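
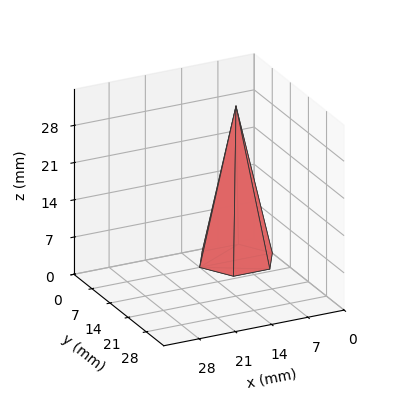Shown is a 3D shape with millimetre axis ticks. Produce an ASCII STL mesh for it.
Reading the render: the shape is a regular 6-sided pyramid, base circumscribed radius ≈ 7 mm, apex at z ≈ 29 mm (dimensions read to the nearest mm from the axis ticks). For the STL, each face is triangulated and given an outward normal.

solid part
  facet normal 0.0000 0.0000 -1.0000
    outer loop
      vertex 3.50 13.06 0.00
      vertex 10.50 13.06 0.00
      vertex 14.00 7.00 0.00
    endloop
  endfacet
  facet normal 0.0000 0.0000 -1.0000
    outer loop
      vertex 0.00 7.00 0.00
      vertex 3.50 13.06 0.00
      vertex 14.00 7.00 0.00
    endloop
  endfacet
  facet normal 0.0000 0.0000 -1.0000
    outer loop
      vertex 3.50 0.94 0.00
      vertex 0.00 7.00 0.00
      vertex 14.00 7.00 0.00
    endloop
  endfacet
  facet normal 0.0000 0.0000 -1.0000
    outer loop
      vertex 10.50 0.94 0.00
      vertex 3.50 0.94 0.00
      vertex 14.00 7.00 0.00
    endloop
  endfacet
  facet normal 0.8476 0.4896 0.2046
    outer loop
      vertex 14.00 7.00 0.00
      vertex 10.50 13.06 0.00
      vertex 7.00 7.00 29.00
    endloop
  endfacet
  facet normal 0.0000 0.9789 0.2045
    outer loop
      vertex 10.50 13.06 0.00
      vertex 3.50 13.06 0.00
      vertex 7.00 7.00 29.00
    endloop
  endfacet
  facet normal -0.8476 0.4896 0.2046
    outer loop
      vertex 3.50 13.06 0.00
      vertex 0.00 7.00 0.00
      vertex 7.00 7.00 29.00
    endloop
  endfacet
  facet normal -0.8476 -0.4896 0.2046
    outer loop
      vertex 0.00 7.00 0.00
      vertex 3.50 0.94 0.00
      vertex 7.00 7.00 29.00
    endloop
  endfacet
  facet normal 0.0000 -0.9789 0.2045
    outer loop
      vertex 3.50 0.94 0.00
      vertex 10.50 0.94 0.00
      vertex 7.00 7.00 29.00
    endloop
  endfacet
  facet normal 0.8476 -0.4896 0.2046
    outer loop
      vertex 10.50 0.94 0.00
      vertex 14.00 7.00 0.00
      vertex 7.00 7.00 29.00
    endloop
  endfacet
endsolid part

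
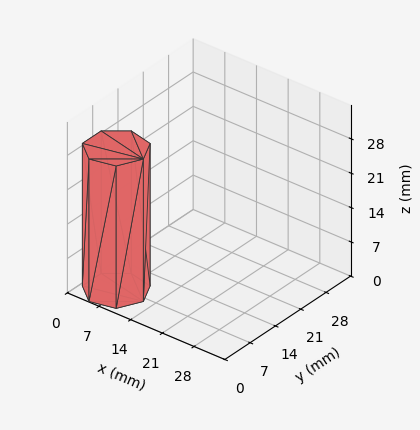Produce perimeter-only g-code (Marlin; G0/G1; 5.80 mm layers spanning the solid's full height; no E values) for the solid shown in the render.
Reading the render: the shape is a regular 7-sided prism (a cylinder approximated with 7 flat sides), circumscribed radius ≈ 6 mm, height ≈ 29 mm (dimensions read to the nearest mm from the axis ticks). For the g-code, the solid's height is divided into equal slices at the stated Δz and each level perimeter traced with G1 moves after a G0 lift.

; perimeter-only toolpath
G21 ; units = mm
G90 ; absolute positioning
G28 ; home
; layer 1
G0 Z5.80
G0 X12.00 Y6.00
G1 X9.74 Y10.69
G1 X4.66 Y11.85
G1 X0.59 Y8.60
G1 X0.59 Y3.40
G1 X4.66 Y0.15
G1 X9.74 Y1.31
G1 X12.00 Y6.00
; layer 2
G0 Z11.60
G0 X12.00 Y6.00
G1 X9.74 Y10.69
G1 X4.66 Y11.85
G1 X0.59 Y8.60
G1 X0.59 Y3.40
G1 X4.66 Y0.15
G1 X9.74 Y1.31
G1 X12.00 Y6.00
; layer 3
G0 Z17.40
G0 X12.00 Y6.00
G1 X9.74 Y10.69
G1 X4.66 Y11.85
G1 X0.59 Y8.60
G1 X0.59 Y3.40
G1 X4.66 Y0.15
G1 X9.74 Y1.31
G1 X12.00 Y6.00
; layer 4
G0 Z23.20
G0 X12.00 Y6.00
G1 X9.74 Y10.69
G1 X4.66 Y11.85
G1 X0.59 Y8.60
G1 X0.59 Y3.40
G1 X4.66 Y0.15
G1 X9.74 Y1.31
G1 X12.00 Y6.00
; layer 5
G0 Z29.00
G0 X12.00 Y6.00
G1 X9.74 Y10.69
G1 X4.66 Y11.85
G1 X0.59 Y8.60
G1 X0.59 Y3.40
G1 X4.66 Y0.15
G1 X9.74 Y1.31
G1 X12.00 Y6.00
M2 ; end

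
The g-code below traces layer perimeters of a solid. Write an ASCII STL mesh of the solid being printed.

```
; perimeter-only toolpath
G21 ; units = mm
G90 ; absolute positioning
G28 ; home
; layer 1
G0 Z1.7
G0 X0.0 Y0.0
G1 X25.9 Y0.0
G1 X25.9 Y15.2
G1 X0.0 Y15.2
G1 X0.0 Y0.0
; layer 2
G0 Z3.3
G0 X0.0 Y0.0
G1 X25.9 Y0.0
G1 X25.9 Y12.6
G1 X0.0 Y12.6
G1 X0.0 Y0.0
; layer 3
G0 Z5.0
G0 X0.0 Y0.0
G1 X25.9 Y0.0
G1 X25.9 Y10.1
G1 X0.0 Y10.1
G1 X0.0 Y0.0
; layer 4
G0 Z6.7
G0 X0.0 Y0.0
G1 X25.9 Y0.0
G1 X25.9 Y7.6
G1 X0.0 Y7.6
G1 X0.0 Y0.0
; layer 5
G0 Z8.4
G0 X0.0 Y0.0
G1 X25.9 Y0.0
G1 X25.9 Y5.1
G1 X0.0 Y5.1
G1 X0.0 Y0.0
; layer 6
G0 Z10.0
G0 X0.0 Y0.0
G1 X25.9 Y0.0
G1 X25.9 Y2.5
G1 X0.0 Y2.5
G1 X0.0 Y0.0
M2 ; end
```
solid part
  facet normal 0.0000 0.0000 -1.0000
    outer loop
      vertex 25.9 17.7 0.0
      vertex 25.9 0.0 0.0
      vertex 0.0 0.0 0.0
    endloop
  endfacet
  facet normal 0.0000 0.0000 -1.0000
    outer loop
      vertex 0.0 17.7 0.0
      vertex 25.9 17.7 0.0
      vertex 0.0 0.0 0.0
    endloop
  endfacet
  facet normal 0.0000 -1.0000 0.0000
    outer loop
      vertex 0.0 0.0 0.0
      vertex 25.9 0.0 0.0
      vertex 25.9 0.0 11.7
    endloop
  endfacet
  facet normal 0.0000 -1.0000 0.0000
    outer loop
      vertex 0.0 0.0 0.0
      vertex 25.9 0.0 11.7
      vertex 0.0 0.0 11.7
    endloop
  endfacet
  facet normal 0.0000 0.5514 0.8342
    outer loop
      vertex 0.0 0.0 11.7
      vertex 25.9 0.0 11.7
      vertex 25.9 17.7 0.0
    endloop
  endfacet
  facet normal 0.0000 0.5514 0.8342
    outer loop
      vertex 0.0 0.0 11.7
      vertex 25.9 17.7 0.0
      vertex 0.0 17.7 0.0
    endloop
  endfacet
  facet normal -1.0000 0.0000 0.0000
    outer loop
      vertex 0.0 0.0 11.7
      vertex 0.0 17.7 0.0
      vertex 0.0 0.0 0.0
    endloop
  endfacet
  facet normal 1.0000 0.0000 0.0000
    outer loop
      vertex 25.9 0.0 0.0
      vertex 25.9 17.7 0.0
      vertex 25.9 0.0 11.7
    endloop
  endfacet
endsolid part

The G0 Z moves step by Δz≈1.7 mm. The G1 loops shrink linearly with z, so the solid tapers from its base footprint up to z≈11.7. Closing with a flat bottom cap and the tapered top and triangulating gives 8 facets — a wedge (ramp): 25.9 × 17.7 mm base, rising to 11.7 mm along the y=0 edge and sloping linearly to z=0 at y=17.7.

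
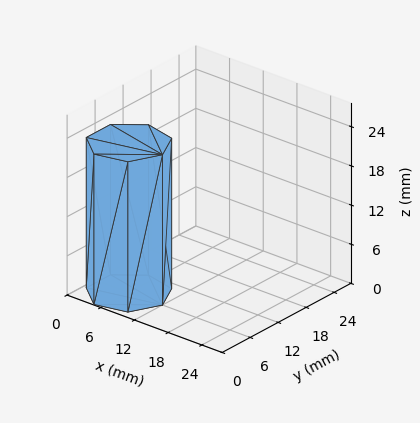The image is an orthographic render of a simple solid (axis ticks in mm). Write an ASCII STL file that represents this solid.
Reading the render: the shape is a regular 7-sided prism (a cylinder approximated with 7 flat sides), circumscribed radius ≈ 6 mm, height ≈ 23 mm (dimensions read to the nearest mm from the axis ticks). For the STL, each face is triangulated and given an outward normal.

solid part
  facet normal 0.0000 0.0000 -1.0000
    outer loop
      vertex 4.66 11.85 0.00
      vertex 9.74 10.69 0.00
      vertex 12.00 6.00 0.00
    endloop
  endfacet
  facet normal 0.0000 0.0000 -1.0000
    outer loop
      vertex 0.59 8.60 0.00
      vertex 4.66 11.85 0.00
      vertex 12.00 6.00 0.00
    endloop
  endfacet
  facet normal 0.0000 0.0000 -1.0000
    outer loop
      vertex 0.59 3.40 0.00
      vertex 0.59 8.60 0.00
      vertex 12.00 6.00 0.00
    endloop
  endfacet
  facet normal 0.0000 0.0000 -1.0000
    outer loop
      vertex 4.66 0.15 0.00
      vertex 0.59 3.40 0.00
      vertex 12.00 6.00 0.00
    endloop
  endfacet
  facet normal 0.0000 0.0000 -1.0000
    outer loop
      vertex 9.74 1.31 0.00
      vertex 4.66 0.15 0.00
      vertex 12.00 6.00 0.00
    endloop
  endfacet
  facet normal 0.0000 0.0000 1.0000
    outer loop
      vertex 12.00 6.00 23.00
      vertex 9.74 10.69 23.00
      vertex 4.66 11.85 23.00
    endloop
  endfacet
  facet normal 0.0000 0.0000 1.0000
    outer loop
      vertex 12.00 6.00 23.00
      vertex 4.66 11.85 23.00
      vertex 0.59 8.60 23.00
    endloop
  endfacet
  facet normal 0.0000 0.0000 1.0000
    outer loop
      vertex 12.00 6.00 23.00
      vertex 0.59 8.60 23.00
      vertex 0.59 3.40 23.00
    endloop
  endfacet
  facet normal 0.0000 0.0000 1.0000
    outer loop
      vertex 12.00 6.00 23.00
      vertex 0.59 3.40 23.00
      vertex 4.66 0.15 23.00
    endloop
  endfacet
  facet normal 0.0000 0.0000 1.0000
    outer loop
      vertex 12.00 6.00 23.00
      vertex 4.66 0.15 23.00
      vertex 9.74 1.31 23.00
    endloop
  endfacet
  facet normal 0.9009 0.4341 0.0000
    outer loop
      vertex 12.00 6.00 0.00
      vertex 9.74 10.69 0.00
      vertex 9.74 10.69 23.00
    endloop
  endfacet
  facet normal 0.9009 0.4341 0.0000
    outer loop
      vertex 12.00 6.00 0.00
      vertex 9.74 10.69 23.00
      vertex 12.00 6.00 23.00
    endloop
  endfacet
  facet normal 0.2226 0.9749 0.0000
    outer loop
      vertex 9.74 10.69 0.00
      vertex 4.66 11.85 0.00
      vertex 4.66 11.85 23.00
    endloop
  endfacet
  facet normal 0.2226 0.9749 0.0000
    outer loop
      vertex 9.74 10.69 0.00
      vertex 4.66 11.85 23.00
      vertex 9.74 10.69 23.00
    endloop
  endfacet
  facet normal -0.6240 0.7814 0.0000
    outer loop
      vertex 4.66 11.85 0.00
      vertex 0.59 8.60 0.00
      vertex 0.59 8.60 23.00
    endloop
  endfacet
  facet normal -0.6240 0.7814 0.0000
    outer loop
      vertex 4.66 11.85 0.00
      vertex 0.59 8.60 23.00
      vertex 4.66 11.85 23.00
    endloop
  endfacet
  facet normal -1.0000 0.0000 0.0000
    outer loop
      vertex 0.59 8.60 0.00
      vertex 0.59 3.40 0.00
      vertex 0.59 3.40 23.00
    endloop
  endfacet
  facet normal -1.0000 0.0000 0.0000
    outer loop
      vertex 0.59 8.60 0.00
      vertex 0.59 3.40 23.00
      vertex 0.59 8.60 23.00
    endloop
  endfacet
  facet normal -0.6240 -0.7814 0.0000
    outer loop
      vertex 0.59 3.40 0.00
      vertex 4.66 0.15 0.00
      vertex 4.66 0.15 23.00
    endloop
  endfacet
  facet normal -0.6240 -0.7814 0.0000
    outer loop
      vertex 0.59 3.40 0.00
      vertex 4.66 0.15 23.00
      vertex 0.59 3.40 23.00
    endloop
  endfacet
  facet normal 0.2226 -0.9749 0.0000
    outer loop
      vertex 4.66 0.15 0.00
      vertex 9.74 1.31 0.00
      vertex 9.74 1.31 23.00
    endloop
  endfacet
  facet normal 0.2226 -0.9749 0.0000
    outer loop
      vertex 4.66 0.15 0.00
      vertex 9.74 1.31 23.00
      vertex 4.66 0.15 23.00
    endloop
  endfacet
  facet normal 0.9009 -0.4341 0.0000
    outer loop
      vertex 9.74 1.31 0.00
      vertex 12.00 6.00 0.00
      vertex 12.00 6.00 23.00
    endloop
  endfacet
  facet normal 0.9009 -0.4341 0.0000
    outer loop
      vertex 9.74 1.31 0.00
      vertex 12.00 6.00 23.00
      vertex 9.74 1.31 23.00
    endloop
  endfacet
endsolid part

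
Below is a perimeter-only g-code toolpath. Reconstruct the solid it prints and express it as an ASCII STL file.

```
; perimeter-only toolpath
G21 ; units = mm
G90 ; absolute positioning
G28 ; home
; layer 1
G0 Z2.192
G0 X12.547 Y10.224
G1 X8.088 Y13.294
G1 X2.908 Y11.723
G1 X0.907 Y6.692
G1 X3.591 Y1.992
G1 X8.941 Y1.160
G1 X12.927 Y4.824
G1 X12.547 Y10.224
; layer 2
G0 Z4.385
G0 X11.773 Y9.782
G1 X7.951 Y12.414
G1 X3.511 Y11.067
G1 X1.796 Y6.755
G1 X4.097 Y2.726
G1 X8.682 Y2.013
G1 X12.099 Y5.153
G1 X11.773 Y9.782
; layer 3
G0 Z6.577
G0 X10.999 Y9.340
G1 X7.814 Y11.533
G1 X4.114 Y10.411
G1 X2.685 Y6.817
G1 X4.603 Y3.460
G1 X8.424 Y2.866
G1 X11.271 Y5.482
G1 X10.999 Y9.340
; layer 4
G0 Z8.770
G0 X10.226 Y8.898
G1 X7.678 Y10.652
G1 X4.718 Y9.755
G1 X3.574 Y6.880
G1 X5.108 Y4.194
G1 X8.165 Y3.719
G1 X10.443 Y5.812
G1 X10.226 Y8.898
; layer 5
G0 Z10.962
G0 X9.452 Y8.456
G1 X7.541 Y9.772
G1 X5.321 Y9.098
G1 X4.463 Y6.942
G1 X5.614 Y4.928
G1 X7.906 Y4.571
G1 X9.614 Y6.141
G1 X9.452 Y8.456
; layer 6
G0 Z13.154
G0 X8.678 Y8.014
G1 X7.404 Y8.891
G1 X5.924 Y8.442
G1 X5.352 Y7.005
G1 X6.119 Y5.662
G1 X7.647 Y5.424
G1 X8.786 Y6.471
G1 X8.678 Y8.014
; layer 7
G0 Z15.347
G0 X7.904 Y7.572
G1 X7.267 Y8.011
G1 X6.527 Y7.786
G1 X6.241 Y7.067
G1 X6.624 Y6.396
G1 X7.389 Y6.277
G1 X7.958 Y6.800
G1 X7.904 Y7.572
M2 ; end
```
solid part
  facet normal 0.0000 0.0000 -1.0000
    outer loop
      vertex 2.305 12.379 0.000
      vertex 8.225 14.175 0.000
      vertex 13.321 10.666 0.000
    endloop
  endfacet
  facet normal 0.0000 0.0000 -1.0000
    outer loop
      vertex 0.018 6.630 0.000
      vertex 2.305 12.379 0.000
      vertex 13.321 10.666 0.000
    endloop
  endfacet
  facet normal 0.0000 0.0000 -1.0000
    outer loop
      vertex 3.086 1.258 0.000
      vertex 0.018 6.630 0.000
      vertex 13.321 10.666 0.000
    endloop
  endfacet
  facet normal 0.0000 0.0000 -1.0000
    outer loop
      vertex 9.200 0.307 0.000
      vertex 3.086 1.258 0.000
      vertex 13.321 10.666 0.000
    endloop
  endfacet
  facet normal 0.0000 0.0000 -1.0000
    outer loop
      vertex 13.755 4.494 0.000
      vertex 9.200 0.307 0.000
      vertex 13.321 10.666 0.000
    endloop
  endfacet
  facet normal 0.5325 0.7734 0.3439
    outer loop
      vertex 13.321 10.666 0.000
      vertex 8.225 14.175 0.000
      vertex 7.130 7.130 17.539
    endloop
  endfacet
  facet normal -0.2726 0.8986 0.3439
    outer loop
      vertex 8.225 14.175 0.000
      vertex 2.305 12.379 0.000
      vertex 7.130 7.130 17.539
    endloop
  endfacet
  facet normal -0.8725 0.3471 0.3439
    outer loop
      vertex 2.305 12.379 0.000
      vertex 0.018 6.630 0.000
      vertex 7.130 7.130 17.539
    endloop
  endfacet
  facet normal -0.8154 -0.4657 0.3439
    outer loop
      vertex 0.018 6.630 0.000
      vertex 3.086 1.258 0.000
      vertex 7.130 7.130 17.539
    endloop
  endfacet
  facet normal -0.1443 -0.9278 0.3439
    outer loop
      vertex 3.086 1.258 0.000
      vertex 9.200 0.307 0.000
      vertex 7.130 7.130 17.539
    endloop
  endfacet
  facet normal 0.6355 -0.6913 0.3439
    outer loop
      vertex 9.200 0.307 0.000
      vertex 13.755 4.494 0.000
      vertex 7.130 7.130 17.539
    endloop
  endfacet
  facet normal 0.9367 0.0659 0.3439
    outer loop
      vertex 13.755 4.494 0.000
      vertex 13.321 10.666 0.000
      vertex 7.130 7.130 17.539
    endloop
  endfacet
endsolid part

The G0 Z moves step by Δz≈2.192 mm. The G1 loops shrink linearly with z, so the solid tapers from its base footprint up to z≈17.5. Closing with a flat bottom cap and the tapered top and triangulating gives 12 facets — a regular 7-sided pyramid, base circumscribed radius ≈ 7.13 mm, apex at z ≈ 17.5 mm.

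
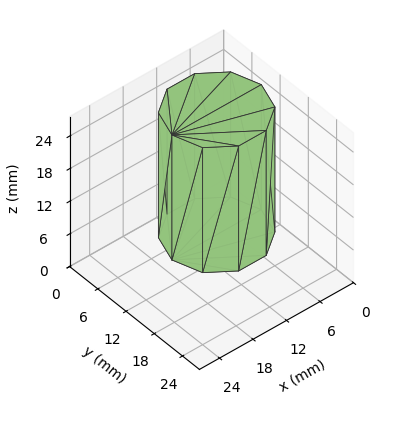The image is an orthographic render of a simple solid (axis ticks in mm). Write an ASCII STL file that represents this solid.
Reading the render: the shape is a regular 10-sided prism (a cylinder approximated with 10 flat sides), circumscribed radius ≈ 8 mm, height ≈ 23 mm (dimensions read to the nearest mm from the axis ticks). For the STL, each face is triangulated and given an outward normal.

solid part
  facet normal 0.0000 0.0000 -1.0000
    outer loop
      vertex 10.47 15.61 0.00
      vertex 14.47 12.70 0.00
      vertex 16.00 8.00 0.00
    endloop
  endfacet
  facet normal 0.0000 0.0000 -1.0000
    outer loop
      vertex 5.53 15.61 0.00
      vertex 10.47 15.61 0.00
      vertex 16.00 8.00 0.00
    endloop
  endfacet
  facet normal 0.0000 0.0000 -1.0000
    outer loop
      vertex 1.53 12.70 0.00
      vertex 5.53 15.61 0.00
      vertex 16.00 8.00 0.00
    endloop
  endfacet
  facet normal 0.0000 0.0000 -1.0000
    outer loop
      vertex 0.00 8.00 0.00
      vertex 1.53 12.70 0.00
      vertex 16.00 8.00 0.00
    endloop
  endfacet
  facet normal 0.0000 0.0000 -1.0000
    outer loop
      vertex 1.53 3.30 0.00
      vertex 0.00 8.00 0.00
      vertex 16.00 8.00 0.00
    endloop
  endfacet
  facet normal 0.0000 0.0000 -1.0000
    outer loop
      vertex 5.53 0.39 0.00
      vertex 1.53 3.30 0.00
      vertex 16.00 8.00 0.00
    endloop
  endfacet
  facet normal 0.0000 0.0000 -1.0000
    outer loop
      vertex 10.47 0.39 0.00
      vertex 5.53 0.39 0.00
      vertex 16.00 8.00 0.00
    endloop
  endfacet
  facet normal 0.0000 0.0000 -1.0000
    outer loop
      vertex 14.47 3.30 0.00
      vertex 10.47 0.39 0.00
      vertex 16.00 8.00 0.00
    endloop
  endfacet
  facet normal 0.0000 0.0000 1.0000
    outer loop
      vertex 16.00 8.00 23.00
      vertex 14.47 12.70 23.00
      vertex 10.47 15.61 23.00
    endloop
  endfacet
  facet normal 0.0000 0.0000 1.0000
    outer loop
      vertex 16.00 8.00 23.00
      vertex 10.47 15.61 23.00
      vertex 5.53 15.61 23.00
    endloop
  endfacet
  facet normal 0.0000 0.0000 1.0000
    outer loop
      vertex 16.00 8.00 23.00
      vertex 5.53 15.61 23.00
      vertex 1.53 12.70 23.00
    endloop
  endfacet
  facet normal 0.0000 0.0000 1.0000
    outer loop
      vertex 16.00 8.00 23.00
      vertex 1.53 12.70 23.00
      vertex 0.00 8.00 23.00
    endloop
  endfacet
  facet normal 0.0000 0.0000 1.0000
    outer loop
      vertex 16.00 8.00 23.00
      vertex 0.00 8.00 23.00
      vertex 1.53 3.30 23.00
    endloop
  endfacet
  facet normal 0.0000 0.0000 1.0000
    outer loop
      vertex 16.00 8.00 23.00
      vertex 1.53 3.30 23.00
      vertex 5.53 0.39 23.00
    endloop
  endfacet
  facet normal 0.0000 0.0000 1.0000
    outer loop
      vertex 16.00 8.00 23.00
      vertex 5.53 0.39 23.00
      vertex 10.47 0.39 23.00
    endloop
  endfacet
  facet normal 0.0000 0.0000 1.0000
    outer loop
      vertex 16.00 8.00 23.00
      vertex 10.47 0.39 23.00
      vertex 14.47 3.30 23.00
    endloop
  endfacet
  facet normal 0.9509 0.3095 0.0000
    outer loop
      vertex 16.00 8.00 0.00
      vertex 14.47 12.70 0.00
      vertex 14.47 12.70 23.00
    endloop
  endfacet
  facet normal 0.9509 0.3095 0.0000
    outer loop
      vertex 16.00 8.00 0.00
      vertex 14.47 12.70 23.00
      vertex 16.00 8.00 23.00
    endloop
  endfacet
  facet normal 0.5883 0.8086 0.0000
    outer loop
      vertex 14.47 12.70 0.00
      vertex 10.47 15.61 0.00
      vertex 10.47 15.61 23.00
    endloop
  endfacet
  facet normal 0.5883 0.8086 0.0000
    outer loop
      vertex 14.47 12.70 0.00
      vertex 10.47 15.61 23.00
      vertex 14.47 12.70 23.00
    endloop
  endfacet
  facet normal 0.0000 1.0000 0.0000
    outer loop
      vertex 10.47 15.61 0.00
      vertex 5.53 15.61 0.00
      vertex 5.53 15.61 23.00
    endloop
  endfacet
  facet normal 0.0000 1.0000 0.0000
    outer loop
      vertex 10.47 15.61 0.00
      vertex 5.53 15.61 23.00
      vertex 10.47 15.61 23.00
    endloop
  endfacet
  facet normal -0.5883 0.8086 0.0000
    outer loop
      vertex 5.53 15.61 0.00
      vertex 1.53 12.70 0.00
      vertex 1.53 12.70 23.00
    endloop
  endfacet
  facet normal -0.5883 0.8086 0.0000
    outer loop
      vertex 5.53 15.61 0.00
      vertex 1.53 12.70 23.00
      vertex 5.53 15.61 23.00
    endloop
  endfacet
  facet normal -0.9509 0.3095 0.0000
    outer loop
      vertex 1.53 12.70 0.00
      vertex 0.00 8.00 0.00
      vertex 0.00 8.00 23.00
    endloop
  endfacet
  facet normal -0.9509 0.3095 0.0000
    outer loop
      vertex 1.53 12.70 0.00
      vertex 0.00 8.00 23.00
      vertex 1.53 12.70 23.00
    endloop
  endfacet
  facet normal -0.9509 -0.3095 0.0000
    outer loop
      vertex 0.00 8.00 0.00
      vertex 1.53 3.30 0.00
      vertex 1.53 3.30 23.00
    endloop
  endfacet
  facet normal -0.9509 -0.3095 0.0000
    outer loop
      vertex 0.00 8.00 0.00
      vertex 1.53 3.30 23.00
      vertex 0.00 8.00 23.00
    endloop
  endfacet
  facet normal -0.5883 -0.8086 0.0000
    outer loop
      vertex 1.53 3.30 0.00
      vertex 5.53 0.39 0.00
      vertex 5.53 0.39 23.00
    endloop
  endfacet
  facet normal -0.5883 -0.8086 0.0000
    outer loop
      vertex 1.53 3.30 0.00
      vertex 5.53 0.39 23.00
      vertex 1.53 3.30 23.00
    endloop
  endfacet
  facet normal 0.0000 -1.0000 0.0000
    outer loop
      vertex 5.53 0.39 0.00
      vertex 10.47 0.39 0.00
      vertex 10.47 0.39 23.00
    endloop
  endfacet
  facet normal 0.0000 -1.0000 0.0000
    outer loop
      vertex 5.53 0.39 0.00
      vertex 10.47 0.39 23.00
      vertex 5.53 0.39 23.00
    endloop
  endfacet
  facet normal 0.5883 -0.8086 0.0000
    outer loop
      vertex 10.47 0.39 0.00
      vertex 14.47 3.30 0.00
      vertex 14.47 3.30 23.00
    endloop
  endfacet
  facet normal 0.5883 -0.8086 0.0000
    outer loop
      vertex 10.47 0.39 0.00
      vertex 14.47 3.30 23.00
      vertex 10.47 0.39 23.00
    endloop
  endfacet
  facet normal 0.9509 -0.3095 0.0000
    outer loop
      vertex 14.47 3.30 0.00
      vertex 16.00 8.00 0.00
      vertex 16.00 8.00 23.00
    endloop
  endfacet
  facet normal 0.9509 -0.3095 0.0000
    outer loop
      vertex 14.47 3.30 0.00
      vertex 16.00 8.00 23.00
      vertex 14.47 3.30 23.00
    endloop
  endfacet
endsolid part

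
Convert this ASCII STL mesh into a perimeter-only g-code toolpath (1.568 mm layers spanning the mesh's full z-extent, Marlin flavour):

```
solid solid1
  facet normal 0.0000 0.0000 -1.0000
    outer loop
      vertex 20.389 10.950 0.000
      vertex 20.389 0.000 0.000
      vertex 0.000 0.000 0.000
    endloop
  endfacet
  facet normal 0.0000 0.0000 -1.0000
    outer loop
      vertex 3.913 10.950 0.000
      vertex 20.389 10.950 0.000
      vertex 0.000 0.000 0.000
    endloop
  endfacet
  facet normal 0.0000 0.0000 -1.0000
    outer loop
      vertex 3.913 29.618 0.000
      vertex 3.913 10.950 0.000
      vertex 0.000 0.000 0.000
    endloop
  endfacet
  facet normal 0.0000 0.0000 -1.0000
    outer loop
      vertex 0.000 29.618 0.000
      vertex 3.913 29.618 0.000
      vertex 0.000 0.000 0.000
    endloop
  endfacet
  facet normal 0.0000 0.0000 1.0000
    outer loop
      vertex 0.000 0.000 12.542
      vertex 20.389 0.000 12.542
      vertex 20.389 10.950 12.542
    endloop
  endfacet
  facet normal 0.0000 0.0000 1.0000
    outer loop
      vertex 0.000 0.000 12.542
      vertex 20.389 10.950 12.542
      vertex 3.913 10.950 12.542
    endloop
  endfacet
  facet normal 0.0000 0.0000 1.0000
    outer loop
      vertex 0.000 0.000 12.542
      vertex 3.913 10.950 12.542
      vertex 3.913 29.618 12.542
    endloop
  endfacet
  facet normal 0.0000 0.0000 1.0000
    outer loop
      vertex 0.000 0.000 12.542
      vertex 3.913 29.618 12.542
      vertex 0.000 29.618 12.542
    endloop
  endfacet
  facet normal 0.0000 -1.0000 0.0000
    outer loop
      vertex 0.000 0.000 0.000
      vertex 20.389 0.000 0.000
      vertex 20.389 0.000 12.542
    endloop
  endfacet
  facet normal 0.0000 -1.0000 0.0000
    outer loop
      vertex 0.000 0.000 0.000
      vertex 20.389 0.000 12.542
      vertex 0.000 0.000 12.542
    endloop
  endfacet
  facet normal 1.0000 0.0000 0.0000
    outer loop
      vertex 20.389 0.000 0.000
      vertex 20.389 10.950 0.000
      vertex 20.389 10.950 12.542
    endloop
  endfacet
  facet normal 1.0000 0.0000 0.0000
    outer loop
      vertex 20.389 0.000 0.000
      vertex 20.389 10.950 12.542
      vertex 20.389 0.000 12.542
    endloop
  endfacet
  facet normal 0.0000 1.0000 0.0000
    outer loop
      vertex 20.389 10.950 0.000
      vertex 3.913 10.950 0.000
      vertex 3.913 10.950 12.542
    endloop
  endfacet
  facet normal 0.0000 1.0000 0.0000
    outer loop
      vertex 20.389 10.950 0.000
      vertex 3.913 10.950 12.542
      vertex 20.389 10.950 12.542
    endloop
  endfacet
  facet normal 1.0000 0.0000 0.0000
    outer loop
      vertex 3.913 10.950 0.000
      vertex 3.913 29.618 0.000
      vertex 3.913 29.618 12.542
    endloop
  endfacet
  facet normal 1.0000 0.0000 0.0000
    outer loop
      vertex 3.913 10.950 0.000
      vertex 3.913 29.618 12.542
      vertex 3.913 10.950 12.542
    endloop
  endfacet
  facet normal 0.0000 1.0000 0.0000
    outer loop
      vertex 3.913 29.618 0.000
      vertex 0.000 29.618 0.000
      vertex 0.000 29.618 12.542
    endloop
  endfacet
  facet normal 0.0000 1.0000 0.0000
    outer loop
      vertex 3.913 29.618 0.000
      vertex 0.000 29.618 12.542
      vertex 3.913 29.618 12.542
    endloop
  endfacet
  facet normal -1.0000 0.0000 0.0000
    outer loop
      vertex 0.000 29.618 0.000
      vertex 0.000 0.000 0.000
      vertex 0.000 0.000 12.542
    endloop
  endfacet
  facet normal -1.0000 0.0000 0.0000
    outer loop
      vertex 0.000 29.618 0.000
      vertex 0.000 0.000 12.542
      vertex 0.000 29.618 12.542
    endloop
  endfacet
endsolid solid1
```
; perimeter-only toolpath
G21 ; units = mm
G90 ; absolute positioning
G28 ; home
; layer 1
G0 Z1.568
G0 X0.000 Y0.000
G1 X20.389 Y0.000
G1 X20.389 Y10.950
G1 X3.913 Y10.950
G1 X3.913 Y29.618
G1 X0.000 Y29.618
G1 X0.000 Y0.000
; layer 2
G0 Z3.135
G0 X0.000 Y0.000
G1 X20.389 Y0.000
G1 X20.389 Y10.950
G1 X3.913 Y10.950
G1 X3.913 Y29.618
G1 X0.000 Y29.618
G1 X0.000 Y0.000
; layer 3
G0 Z4.703
G0 X0.000 Y0.000
G1 X20.389 Y0.000
G1 X20.389 Y10.950
G1 X3.913 Y10.950
G1 X3.913 Y29.618
G1 X0.000 Y29.618
G1 X0.000 Y0.000
; layer 4
G0 Z6.271
G0 X0.000 Y0.000
G1 X20.389 Y0.000
G1 X20.389 Y10.950
G1 X3.913 Y10.950
G1 X3.913 Y29.618
G1 X0.000 Y29.618
G1 X0.000 Y0.000
; layer 5
G0 Z7.839
G0 X0.000 Y0.000
G1 X20.389 Y0.000
G1 X20.389 Y10.950
G1 X3.913 Y10.950
G1 X3.913 Y29.618
G1 X0.000 Y29.618
G1 X0.000 Y0.000
; layer 6
G0 Z9.406
G0 X0.000 Y0.000
G1 X20.389 Y0.000
G1 X20.389 Y10.950
G1 X3.913 Y10.950
G1 X3.913 Y29.618
G1 X0.000 Y29.618
G1 X0.000 Y0.000
; layer 7
G0 Z10.974
G0 X0.000 Y0.000
G1 X20.389 Y0.000
G1 X20.389 Y10.950
G1 X3.913 Y10.950
G1 X3.913 Y29.618
G1 X0.000 Y29.618
G1 X0.000 Y0.000
; layer 8
G0 Z12.542
G0 X0.000 Y0.000
G1 X20.389 Y0.000
G1 X20.389 Y10.950
G1 X3.913 Y10.950
G1 X3.913 Y29.618
G1 X0.000 Y29.618
G1 X0.000 Y0.000
M2 ; end

The solid is an L-shaped prism: outer 20.4 × 29.6 mm, arm thicknesses ≈ 10.9 mm (horizontal) and 3.91 mm (vertical), extruded 12.5 mm in z. Slicing at Δz = 1.568 mm — 8 equal slices spanning the solid's height, so layer i sits at z = i·h/8 — gives 8 non-empty perimeters. Each is a 6-segment closed polygon; G0 lifts to the layer z and rapids to the start vertex, then G1 traces the edges.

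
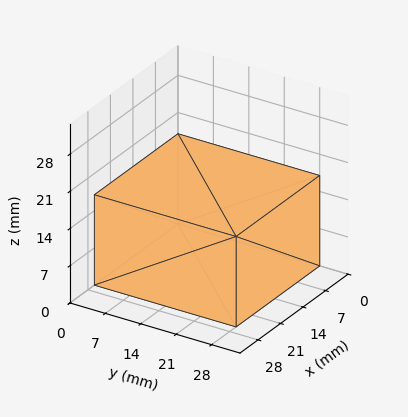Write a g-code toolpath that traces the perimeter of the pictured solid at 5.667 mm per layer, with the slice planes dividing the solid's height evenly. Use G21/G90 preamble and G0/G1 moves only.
Reading the render: the shape is a rectangular box, roughly 26 × 28 mm footprint and 17 mm tall (dimensions read to the nearest mm from the axis ticks). For the g-code, the solid's height is divided into equal slices at the stated Δz and each level perimeter traced with G1 moves after a G0 lift.

; perimeter-only toolpath
G21 ; units = mm
G90 ; absolute positioning
G28 ; home
; layer 1
G0 Z5.667
G0 X0.000 Y0.000
G1 X26.000 Y0.000
G1 X26.000 Y28.000
G1 X0.000 Y28.000
G1 X0.000 Y0.000
; layer 2
G0 Z11.333
G0 X0.000 Y0.000
G1 X26.000 Y0.000
G1 X26.000 Y28.000
G1 X0.000 Y28.000
G1 X0.000 Y0.000
; layer 3
G0 Z17.000
G0 X0.000 Y0.000
G1 X26.000 Y0.000
G1 X26.000 Y28.000
G1 X0.000 Y28.000
G1 X0.000 Y0.000
M2 ; end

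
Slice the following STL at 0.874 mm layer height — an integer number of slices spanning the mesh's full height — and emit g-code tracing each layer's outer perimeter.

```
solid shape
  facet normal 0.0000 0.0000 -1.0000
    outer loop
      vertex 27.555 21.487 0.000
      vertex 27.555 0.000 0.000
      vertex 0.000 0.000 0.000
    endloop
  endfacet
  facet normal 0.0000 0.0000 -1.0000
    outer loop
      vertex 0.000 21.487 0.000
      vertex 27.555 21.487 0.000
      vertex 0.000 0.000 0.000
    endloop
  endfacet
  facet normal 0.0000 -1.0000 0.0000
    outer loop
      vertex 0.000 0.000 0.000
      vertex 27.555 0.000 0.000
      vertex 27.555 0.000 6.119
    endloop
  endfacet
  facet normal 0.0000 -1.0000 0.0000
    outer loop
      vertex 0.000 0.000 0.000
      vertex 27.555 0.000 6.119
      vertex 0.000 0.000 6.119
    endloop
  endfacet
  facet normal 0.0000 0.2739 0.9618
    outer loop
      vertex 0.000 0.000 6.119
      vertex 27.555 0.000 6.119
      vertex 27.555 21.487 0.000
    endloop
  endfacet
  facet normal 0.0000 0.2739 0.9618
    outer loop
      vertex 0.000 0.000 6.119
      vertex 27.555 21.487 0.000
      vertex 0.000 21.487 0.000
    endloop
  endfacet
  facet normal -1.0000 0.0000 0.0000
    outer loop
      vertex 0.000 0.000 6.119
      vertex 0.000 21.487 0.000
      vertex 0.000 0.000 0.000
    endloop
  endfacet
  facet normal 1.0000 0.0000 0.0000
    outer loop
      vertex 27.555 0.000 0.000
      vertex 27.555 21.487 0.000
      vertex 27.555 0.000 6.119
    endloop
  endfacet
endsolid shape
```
; perimeter-only toolpath
G21 ; units = mm
G90 ; absolute positioning
G28 ; home
; layer 1
G0 Z0.874
G0 X0.000 Y0.000
G1 X27.555 Y0.000
G1 X27.555 Y18.417
G1 X0.000 Y18.417
G1 X0.000 Y0.000
; layer 2
G0 Z1.748
G0 X0.000 Y0.000
G1 X27.555 Y0.000
G1 X27.555 Y15.348
G1 X0.000 Y15.348
G1 X0.000 Y0.000
; layer 3
G0 Z2.622
G0 X0.000 Y0.000
G1 X27.555 Y0.000
G1 X27.555 Y12.278
G1 X0.000 Y12.278
G1 X0.000 Y0.000
; layer 4
G0 Z3.497
G0 X0.000 Y0.000
G1 X27.555 Y0.000
G1 X27.555 Y9.209
G1 X0.000 Y9.209
G1 X0.000 Y0.000
; layer 5
G0 Z4.371
G0 X0.000 Y0.000
G1 X27.555 Y0.000
G1 X27.555 Y6.139
G1 X0.000 Y6.139
G1 X0.000 Y0.000
; layer 6
G0 Z5.245
G0 X0.000 Y0.000
G1 X27.555 Y0.000
G1 X27.555 Y3.070
G1 X0.000 Y3.070
G1 X0.000 Y0.000
M2 ; end

The solid is a wedge (ramp): 27.6 × 21.5 mm base, rising to 6.12 mm along the y=0 edge and sloping linearly to z=0 at y=21.5. Slicing at Δz = 0.874 mm — 7 equal slices spanning the solid's height, so layer i sits at z = i·h/7 — gives 6 non-empty perimeters. Each is a 4-segment closed polygon; G0 lifts to the layer z and rapids to the start vertex, then G1 traces the edges. The cross-section shrinks linearly with z (the slice at the apex is degenerate and omitted).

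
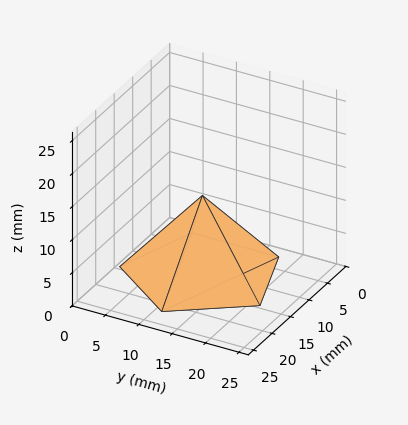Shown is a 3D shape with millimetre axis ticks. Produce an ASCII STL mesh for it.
Reading the render: the shape is a regular 5-sided pyramid, base circumscribed radius ≈ 11 mm, apex at z ≈ 12 mm (dimensions read to the nearest mm from the axis ticks). For the STL, each face is triangulated and given an outward normal.

solid part
  facet normal 0.0000 0.0000 -1.0000
    outer loop
      vertex 2.1 17.5 0.0
      vertex 14.4 21.5 0.0
      vertex 22.0 11.0 0.0
    endloop
  endfacet
  facet normal 0.0000 0.0000 -1.0000
    outer loop
      vertex 2.1 4.5 0.0
      vertex 2.1 17.5 0.0
      vertex 22.0 11.0 0.0
    endloop
  endfacet
  facet normal 0.0000 0.0000 -1.0000
    outer loop
      vertex 14.4 0.5 0.0
      vertex 2.1 4.5 0.0
      vertex 22.0 11.0 0.0
    endloop
  endfacet
  facet normal 0.6504 0.4707 0.5962
    outer loop
      vertex 22.0 11.0 0.0
      vertex 14.4 21.5 0.0
      vertex 11.0 11.0 12.0
    endloop
  endfacet
  facet normal -0.2481 0.7628 0.5972
    outer loop
      vertex 14.4 21.5 0.0
      vertex 2.1 17.5 0.0
      vertex 11.0 11.0 12.0
    endloop
  endfacet
  facet normal -0.8032 0.0000 0.5957
    outer loop
      vertex 2.1 17.5 0.0
      vertex 2.1 4.5 0.0
      vertex 11.0 11.0 12.0
    endloop
  endfacet
  facet normal -0.2481 -0.7628 0.5972
    outer loop
      vertex 2.1 4.5 0.0
      vertex 14.4 0.5 0.0
      vertex 11.0 11.0 12.0
    endloop
  endfacet
  facet normal 0.6504 -0.4707 0.5962
    outer loop
      vertex 14.4 0.5 0.0
      vertex 22.0 11.0 0.0
      vertex 11.0 11.0 12.0
    endloop
  endfacet
endsolid part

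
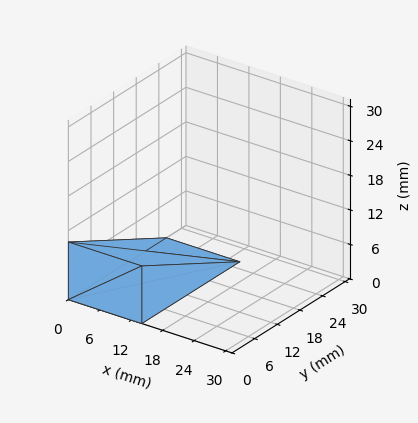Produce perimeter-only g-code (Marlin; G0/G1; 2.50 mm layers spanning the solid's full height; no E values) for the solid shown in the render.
Reading the render: the shape is a wedge (ramp): 14 × 26 mm base, rising to 10 mm along the y=0 edge and sloping linearly to z=0 at y=26 (dimensions read to the nearest mm from the axis ticks). For the g-code, the solid's height is divided into equal slices at the stated Δz and each level perimeter traced with G1 moves after a G0 lift.

; perimeter-only toolpath
G21 ; units = mm
G90 ; absolute positioning
G28 ; home
; layer 1
G0 Z2.50
G0 X0.00 Y0.00
G1 X14.00 Y0.00
G1 X14.00 Y19.50
G1 X0.00 Y19.50
G1 X0.00 Y0.00
; layer 2
G0 Z5.00
G0 X0.00 Y0.00
G1 X14.00 Y0.00
G1 X14.00 Y13.00
G1 X0.00 Y13.00
G1 X0.00 Y0.00
; layer 3
G0 Z7.50
G0 X0.00 Y0.00
G1 X14.00 Y0.00
G1 X14.00 Y6.50
G1 X0.00 Y6.50
G1 X0.00 Y0.00
M2 ; end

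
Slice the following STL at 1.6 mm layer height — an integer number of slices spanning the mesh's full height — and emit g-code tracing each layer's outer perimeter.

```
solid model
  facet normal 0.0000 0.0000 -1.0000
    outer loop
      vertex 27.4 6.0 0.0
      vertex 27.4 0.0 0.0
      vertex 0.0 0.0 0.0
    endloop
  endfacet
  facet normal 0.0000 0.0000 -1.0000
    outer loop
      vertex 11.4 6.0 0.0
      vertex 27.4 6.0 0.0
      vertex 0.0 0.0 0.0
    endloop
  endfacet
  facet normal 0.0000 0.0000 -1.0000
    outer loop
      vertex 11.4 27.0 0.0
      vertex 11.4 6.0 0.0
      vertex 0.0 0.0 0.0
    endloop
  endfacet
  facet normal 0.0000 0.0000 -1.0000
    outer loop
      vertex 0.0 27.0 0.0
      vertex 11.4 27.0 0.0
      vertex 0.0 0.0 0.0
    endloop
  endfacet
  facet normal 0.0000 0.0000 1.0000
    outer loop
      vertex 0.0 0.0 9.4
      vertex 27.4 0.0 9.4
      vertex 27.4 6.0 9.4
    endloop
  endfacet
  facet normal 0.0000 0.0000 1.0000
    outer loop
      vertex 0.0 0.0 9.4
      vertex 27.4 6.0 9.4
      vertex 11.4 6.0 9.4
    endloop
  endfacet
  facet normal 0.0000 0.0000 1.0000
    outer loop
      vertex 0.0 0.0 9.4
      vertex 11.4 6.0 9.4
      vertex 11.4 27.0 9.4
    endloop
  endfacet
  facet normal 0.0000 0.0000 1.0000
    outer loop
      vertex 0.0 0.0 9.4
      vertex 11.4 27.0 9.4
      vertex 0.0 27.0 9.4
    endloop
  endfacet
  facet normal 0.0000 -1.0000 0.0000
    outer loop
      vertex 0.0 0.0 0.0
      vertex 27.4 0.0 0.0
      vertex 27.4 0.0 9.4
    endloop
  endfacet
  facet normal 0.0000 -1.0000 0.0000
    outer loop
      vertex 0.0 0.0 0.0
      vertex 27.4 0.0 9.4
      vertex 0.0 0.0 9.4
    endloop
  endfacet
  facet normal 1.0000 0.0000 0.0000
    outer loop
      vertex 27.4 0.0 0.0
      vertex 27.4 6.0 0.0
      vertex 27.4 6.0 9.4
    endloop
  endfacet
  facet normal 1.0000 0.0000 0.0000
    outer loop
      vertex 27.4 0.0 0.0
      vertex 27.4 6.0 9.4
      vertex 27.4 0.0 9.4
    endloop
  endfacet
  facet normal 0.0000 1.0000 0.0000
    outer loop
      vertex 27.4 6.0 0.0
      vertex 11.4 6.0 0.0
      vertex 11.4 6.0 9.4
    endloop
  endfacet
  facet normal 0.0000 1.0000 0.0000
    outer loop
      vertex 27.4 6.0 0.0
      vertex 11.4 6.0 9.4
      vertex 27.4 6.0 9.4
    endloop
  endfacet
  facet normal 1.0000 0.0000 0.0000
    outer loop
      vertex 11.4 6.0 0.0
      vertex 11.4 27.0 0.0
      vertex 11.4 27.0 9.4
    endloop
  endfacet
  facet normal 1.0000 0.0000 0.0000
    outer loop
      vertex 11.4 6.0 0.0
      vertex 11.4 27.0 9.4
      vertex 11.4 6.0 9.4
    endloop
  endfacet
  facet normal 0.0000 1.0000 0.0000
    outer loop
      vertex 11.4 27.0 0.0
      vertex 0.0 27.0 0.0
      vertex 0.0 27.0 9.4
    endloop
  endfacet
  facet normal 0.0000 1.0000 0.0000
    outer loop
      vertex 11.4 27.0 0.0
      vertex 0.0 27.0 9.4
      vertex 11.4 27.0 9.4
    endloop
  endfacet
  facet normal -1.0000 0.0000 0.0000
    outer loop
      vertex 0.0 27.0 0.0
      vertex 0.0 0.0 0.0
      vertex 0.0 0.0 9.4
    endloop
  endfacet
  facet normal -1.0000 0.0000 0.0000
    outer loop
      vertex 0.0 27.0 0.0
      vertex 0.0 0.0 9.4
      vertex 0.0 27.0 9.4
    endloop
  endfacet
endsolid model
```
; perimeter-only toolpath
G21 ; units = mm
G90 ; absolute positioning
G28 ; home
; layer 1
G0 Z1.6
G0 X0.0 Y0.0
G1 X27.4 Y0.0
G1 X27.4 Y6.0
G1 X11.4 Y6.0
G1 X11.4 Y27.0
G1 X0.0 Y27.0
G1 X0.0 Y0.0
; layer 2
G0 Z3.1
G0 X0.0 Y0.0
G1 X27.4 Y0.0
G1 X27.4 Y6.0
G1 X11.4 Y6.0
G1 X11.4 Y27.0
G1 X0.0 Y27.0
G1 X0.0 Y0.0
; layer 3
G0 Z4.7
G0 X0.0 Y0.0
G1 X27.4 Y0.0
G1 X27.4 Y6.0
G1 X11.4 Y6.0
G1 X11.4 Y27.0
G1 X0.0 Y27.0
G1 X0.0 Y0.0
; layer 4
G0 Z6.3
G0 X0.0 Y0.0
G1 X27.4 Y0.0
G1 X27.4 Y6.0
G1 X11.4 Y6.0
G1 X11.4 Y27.0
G1 X0.0 Y27.0
G1 X0.0 Y0.0
; layer 5
G0 Z7.8
G0 X0.0 Y0.0
G1 X27.4 Y0.0
G1 X27.4 Y6.0
G1 X11.4 Y6.0
G1 X11.4 Y27.0
G1 X0.0 Y27.0
G1 X0.0 Y0.0
; layer 6
G0 Z9.4
G0 X0.0 Y0.0
G1 X27.4 Y0.0
G1 X27.4 Y6.0
G1 X11.4 Y6.0
G1 X11.4 Y27.0
G1 X0.0 Y27.0
G1 X0.0 Y0.0
M2 ; end

The solid is an L-shaped prism: outer 27.4 × 27 mm, arm thicknesses ≈ 6 mm (horizontal) and 11.4 mm (vertical), extruded 9.4 mm in z. Slicing at Δz = 1.6 mm — 6 equal slices spanning the solid's height, so layer i sits at z = i·h/6 — gives 6 non-empty perimeters. Each is a 6-segment closed polygon; G0 lifts to the layer z and rapids to the start vertex, then G1 traces the edges.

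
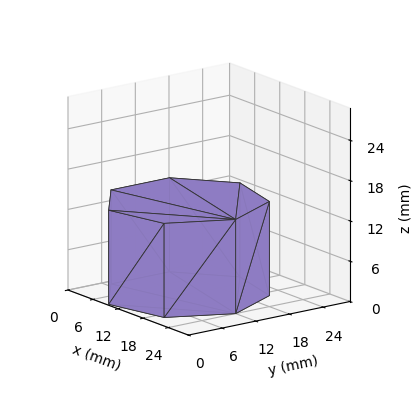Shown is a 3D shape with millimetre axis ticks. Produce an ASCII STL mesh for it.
Reading the render: the shape is a regular 7-sided prism (a cylinder approximated with 7 flat sides), circumscribed radius ≈ 12 mm, height ≈ 14 mm (dimensions read to the nearest mm from the axis ticks). For the STL, each face is triangulated and given an outward normal.

solid part
  facet normal 0.0000 0.0000 -1.0000
    outer loop
      vertex 9.33 23.70 0.00
      vertex 19.48 21.38 0.00
      vertex 24.00 12.00 0.00
    endloop
  endfacet
  facet normal 0.0000 0.0000 -1.0000
    outer loop
      vertex 1.19 17.21 0.00
      vertex 9.33 23.70 0.00
      vertex 24.00 12.00 0.00
    endloop
  endfacet
  facet normal 0.0000 0.0000 -1.0000
    outer loop
      vertex 1.19 6.79 0.00
      vertex 1.19 17.21 0.00
      vertex 24.00 12.00 0.00
    endloop
  endfacet
  facet normal 0.0000 0.0000 -1.0000
    outer loop
      vertex 9.33 0.30 0.00
      vertex 1.19 6.79 0.00
      vertex 24.00 12.00 0.00
    endloop
  endfacet
  facet normal 0.0000 0.0000 -1.0000
    outer loop
      vertex 19.48 2.62 0.00
      vertex 9.33 0.30 0.00
      vertex 24.00 12.00 0.00
    endloop
  endfacet
  facet normal 0.0000 0.0000 1.0000
    outer loop
      vertex 24.00 12.00 14.00
      vertex 19.48 21.38 14.00
      vertex 9.33 23.70 14.00
    endloop
  endfacet
  facet normal 0.0000 0.0000 1.0000
    outer loop
      vertex 24.00 12.00 14.00
      vertex 9.33 23.70 14.00
      vertex 1.19 17.21 14.00
    endloop
  endfacet
  facet normal 0.0000 0.0000 1.0000
    outer loop
      vertex 24.00 12.00 14.00
      vertex 1.19 17.21 14.00
      vertex 1.19 6.79 14.00
    endloop
  endfacet
  facet normal 0.0000 0.0000 1.0000
    outer loop
      vertex 24.00 12.00 14.00
      vertex 1.19 6.79 14.00
      vertex 9.33 0.30 14.00
    endloop
  endfacet
  facet normal 0.0000 0.0000 1.0000
    outer loop
      vertex 24.00 12.00 14.00
      vertex 9.33 0.30 14.00
      vertex 19.48 2.62 14.00
    endloop
  endfacet
  facet normal 0.9009 0.4341 0.0000
    outer loop
      vertex 24.00 12.00 0.00
      vertex 19.48 21.38 0.00
      vertex 19.48 21.38 14.00
    endloop
  endfacet
  facet normal 0.9009 0.4341 0.0000
    outer loop
      vertex 24.00 12.00 0.00
      vertex 19.48 21.38 14.00
      vertex 24.00 12.00 14.00
    endloop
  endfacet
  facet normal 0.2228 0.9749 0.0000
    outer loop
      vertex 19.48 21.38 0.00
      vertex 9.33 23.70 0.00
      vertex 9.33 23.70 14.00
    endloop
  endfacet
  facet normal 0.2228 0.9749 0.0000
    outer loop
      vertex 19.48 21.38 0.00
      vertex 9.33 23.70 14.00
      vertex 19.48 21.38 14.00
    endloop
  endfacet
  facet normal -0.6234 0.7819 0.0000
    outer loop
      vertex 9.33 23.70 0.00
      vertex 1.19 17.21 0.00
      vertex 1.19 17.21 14.00
    endloop
  endfacet
  facet normal -0.6234 0.7819 0.0000
    outer loop
      vertex 9.33 23.70 0.00
      vertex 1.19 17.21 14.00
      vertex 9.33 23.70 14.00
    endloop
  endfacet
  facet normal -1.0000 0.0000 0.0000
    outer loop
      vertex 1.19 17.21 0.00
      vertex 1.19 6.79 0.00
      vertex 1.19 6.79 14.00
    endloop
  endfacet
  facet normal -1.0000 0.0000 0.0000
    outer loop
      vertex 1.19 17.21 0.00
      vertex 1.19 6.79 14.00
      vertex 1.19 17.21 14.00
    endloop
  endfacet
  facet normal -0.6234 -0.7819 0.0000
    outer loop
      vertex 1.19 6.79 0.00
      vertex 9.33 0.30 0.00
      vertex 9.33 0.30 14.00
    endloop
  endfacet
  facet normal -0.6234 -0.7819 0.0000
    outer loop
      vertex 1.19 6.79 0.00
      vertex 9.33 0.30 14.00
      vertex 1.19 6.79 14.00
    endloop
  endfacet
  facet normal 0.2228 -0.9749 0.0000
    outer loop
      vertex 9.33 0.30 0.00
      vertex 19.48 2.62 0.00
      vertex 19.48 2.62 14.00
    endloop
  endfacet
  facet normal 0.2228 -0.9749 0.0000
    outer loop
      vertex 9.33 0.30 0.00
      vertex 19.48 2.62 14.00
      vertex 9.33 0.30 14.00
    endloop
  endfacet
  facet normal 0.9009 -0.4341 0.0000
    outer loop
      vertex 19.48 2.62 0.00
      vertex 24.00 12.00 0.00
      vertex 24.00 12.00 14.00
    endloop
  endfacet
  facet normal 0.9009 -0.4341 0.0000
    outer loop
      vertex 19.48 2.62 0.00
      vertex 24.00 12.00 14.00
      vertex 19.48 2.62 14.00
    endloop
  endfacet
endsolid part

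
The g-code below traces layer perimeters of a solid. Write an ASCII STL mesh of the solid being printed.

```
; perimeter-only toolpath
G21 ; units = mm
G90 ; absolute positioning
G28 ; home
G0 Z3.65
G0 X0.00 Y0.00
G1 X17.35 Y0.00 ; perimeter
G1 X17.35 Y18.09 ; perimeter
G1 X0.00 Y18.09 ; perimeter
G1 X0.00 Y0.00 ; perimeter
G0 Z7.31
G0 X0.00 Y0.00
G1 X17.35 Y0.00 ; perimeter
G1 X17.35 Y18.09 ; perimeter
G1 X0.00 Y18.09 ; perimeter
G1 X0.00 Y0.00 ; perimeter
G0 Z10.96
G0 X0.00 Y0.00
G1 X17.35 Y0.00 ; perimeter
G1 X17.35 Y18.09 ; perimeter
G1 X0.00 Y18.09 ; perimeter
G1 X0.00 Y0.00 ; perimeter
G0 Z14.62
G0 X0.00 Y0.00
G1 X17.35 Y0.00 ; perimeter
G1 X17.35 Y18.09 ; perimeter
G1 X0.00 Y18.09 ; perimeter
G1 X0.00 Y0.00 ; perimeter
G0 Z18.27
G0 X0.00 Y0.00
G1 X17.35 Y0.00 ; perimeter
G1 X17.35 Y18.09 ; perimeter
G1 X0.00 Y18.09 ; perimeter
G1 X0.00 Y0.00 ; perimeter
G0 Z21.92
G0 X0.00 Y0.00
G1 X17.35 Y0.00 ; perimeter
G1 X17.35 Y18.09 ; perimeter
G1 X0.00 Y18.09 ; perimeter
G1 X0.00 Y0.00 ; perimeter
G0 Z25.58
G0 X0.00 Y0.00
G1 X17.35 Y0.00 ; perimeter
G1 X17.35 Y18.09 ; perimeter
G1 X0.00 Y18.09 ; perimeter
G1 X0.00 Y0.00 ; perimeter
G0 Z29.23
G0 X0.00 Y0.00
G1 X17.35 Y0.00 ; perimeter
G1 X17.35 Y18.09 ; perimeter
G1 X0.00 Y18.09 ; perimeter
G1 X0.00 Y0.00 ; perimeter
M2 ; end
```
solid part
  facet normal 0.0000 0.0000 -1.0000
    outer loop
      vertex 17.35 18.09 0.00
      vertex 17.35 0.00 0.00
      vertex 0.00 0.00 0.00
    endloop
  endfacet
  facet normal 0.0000 0.0000 -1.0000
    outer loop
      vertex 0.00 18.09 0.00
      vertex 17.35 18.09 0.00
      vertex 0.00 0.00 0.00
    endloop
  endfacet
  facet normal 0.0000 0.0000 1.0000
    outer loop
      vertex 0.00 0.00 29.23
      vertex 17.35 0.00 29.23
      vertex 17.35 18.09 29.23
    endloop
  endfacet
  facet normal 0.0000 0.0000 1.0000
    outer loop
      vertex 0.00 0.00 29.23
      vertex 17.35 18.09 29.23
      vertex 0.00 18.09 29.23
    endloop
  endfacet
  facet normal 0.0000 -1.0000 0.0000
    outer loop
      vertex 0.00 0.00 0.00
      vertex 17.35 0.00 0.00
      vertex 17.35 0.00 29.23
    endloop
  endfacet
  facet normal 0.0000 -1.0000 0.0000
    outer loop
      vertex 0.00 0.00 0.00
      vertex 17.35 0.00 29.23
      vertex 0.00 0.00 29.23
    endloop
  endfacet
  facet normal 0.0000 1.0000 0.0000
    outer loop
      vertex 17.35 18.09 29.23
      vertex 17.35 18.09 0.00
      vertex 0.00 18.09 0.00
    endloop
  endfacet
  facet normal 0.0000 1.0000 0.0000
    outer loop
      vertex 0.00 18.09 29.23
      vertex 17.35 18.09 29.23
      vertex 0.00 18.09 0.00
    endloop
  endfacet
  facet normal -1.0000 0.0000 0.0000
    outer loop
      vertex 0.00 18.09 29.23
      vertex 0.00 18.09 0.00
      vertex 0.00 0.00 0.00
    endloop
  endfacet
  facet normal -1.0000 0.0000 0.0000
    outer loop
      vertex 0.00 0.00 29.23
      vertex 0.00 18.09 29.23
      vertex 0.00 0.00 0.00
    endloop
  endfacet
  facet normal 1.0000 0.0000 0.0000
    outer loop
      vertex 17.35 0.00 0.00
      vertex 17.35 18.09 0.00
      vertex 17.35 18.09 29.23
    endloop
  endfacet
  facet normal 1.0000 0.0000 0.0000
    outer loop
      vertex 17.35 0.00 0.00
      vertex 17.35 18.09 29.23
      vertex 17.35 0.00 29.23
    endloop
  endfacet
endsolid part

The G0 Z moves step by Δz≈3.65 mm. Every layer's G1 loop is the same polygon, so the solid is a straight extrusion of it from z=0 to z≈29.2. Closing with flat bottom and top caps and triangulating gives 12 facets — a rectangular box, roughly 17.4 × 18.1 mm footprint and 29.2 mm tall.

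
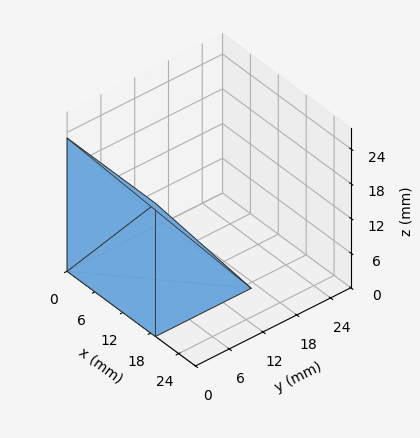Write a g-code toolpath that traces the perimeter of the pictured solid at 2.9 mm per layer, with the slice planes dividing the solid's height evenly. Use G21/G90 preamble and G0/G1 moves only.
Reading the render: the shape is a wedge (ramp): 19 × 17 mm base, rising to 23 mm along the y=0 edge and sloping linearly to z=0 at y=17 (dimensions read to the nearest mm from the axis ticks). For the g-code, the solid's height is divided into equal slices at the stated Δz and each level perimeter traced with G1 moves after a G0 lift.

; perimeter-only toolpath
G21 ; units = mm
G90 ; absolute positioning
G28 ; home
; layer 1
G0 Z2.9
G0 X0.0 Y0.0
G1 X19.0 Y0.0
G1 X19.0 Y14.9
G1 X0.0 Y14.9
G1 X0.0 Y0.0
; layer 2
G0 Z5.8
G0 X0.0 Y0.0
G1 X19.0 Y0.0
G1 X19.0 Y12.8
G1 X0.0 Y12.8
G1 X0.0 Y0.0
; layer 3
G0 Z8.6
G0 X0.0 Y0.0
G1 X19.0 Y0.0
G1 X19.0 Y10.6
G1 X0.0 Y10.6
G1 X0.0 Y0.0
; layer 4
G0 Z11.5
G0 X0.0 Y0.0
G1 X19.0 Y0.0
G1 X19.0 Y8.5
G1 X0.0 Y8.5
G1 X0.0 Y0.0
; layer 5
G0 Z14.4
G0 X0.0 Y0.0
G1 X19.0 Y0.0
G1 X19.0 Y6.4
G1 X0.0 Y6.4
G1 X0.0 Y0.0
; layer 6
G0 Z17.2
G0 X0.0 Y0.0
G1 X19.0 Y0.0
G1 X19.0 Y4.2
G1 X0.0 Y4.2
G1 X0.0 Y0.0
; layer 7
G0 Z20.1
G0 X0.0 Y0.0
G1 X19.0 Y0.0
G1 X19.0 Y2.1
G1 X0.0 Y2.1
G1 X0.0 Y0.0
M2 ; end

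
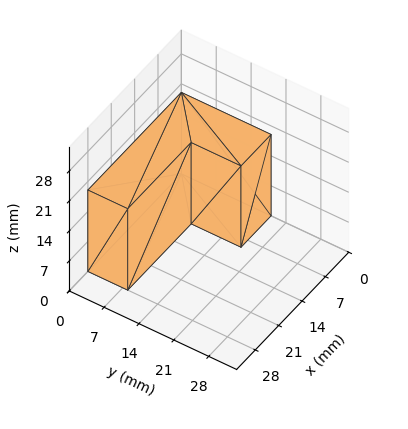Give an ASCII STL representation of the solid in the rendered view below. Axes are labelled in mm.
Reading the render: the shape is an L-shaped prism: outer 28 × 18 mm, arm thicknesses ≈ 8 mm (horizontal) and 9 mm (vertical), extruded 19 mm in z (dimensions read to the nearest mm from the axis ticks). For the STL, each face is triangulated and given an outward normal.

solid part
  facet normal 0.0000 0.0000 -1.0000
    outer loop
      vertex 28.00 8.00 0.00
      vertex 28.00 0.00 0.00
      vertex 0.00 0.00 0.00
    endloop
  endfacet
  facet normal 0.0000 0.0000 -1.0000
    outer loop
      vertex 9.00 8.00 0.00
      vertex 28.00 8.00 0.00
      vertex 0.00 0.00 0.00
    endloop
  endfacet
  facet normal 0.0000 0.0000 -1.0000
    outer loop
      vertex 9.00 18.00 0.00
      vertex 9.00 8.00 0.00
      vertex 0.00 0.00 0.00
    endloop
  endfacet
  facet normal 0.0000 0.0000 -1.0000
    outer loop
      vertex 0.00 18.00 0.00
      vertex 9.00 18.00 0.00
      vertex 0.00 0.00 0.00
    endloop
  endfacet
  facet normal 0.0000 0.0000 1.0000
    outer loop
      vertex 0.00 0.00 19.00
      vertex 28.00 0.00 19.00
      vertex 28.00 8.00 19.00
    endloop
  endfacet
  facet normal 0.0000 0.0000 1.0000
    outer loop
      vertex 0.00 0.00 19.00
      vertex 28.00 8.00 19.00
      vertex 9.00 8.00 19.00
    endloop
  endfacet
  facet normal 0.0000 0.0000 1.0000
    outer loop
      vertex 0.00 0.00 19.00
      vertex 9.00 8.00 19.00
      vertex 9.00 18.00 19.00
    endloop
  endfacet
  facet normal 0.0000 0.0000 1.0000
    outer loop
      vertex 0.00 0.00 19.00
      vertex 9.00 18.00 19.00
      vertex 0.00 18.00 19.00
    endloop
  endfacet
  facet normal 0.0000 -1.0000 0.0000
    outer loop
      vertex 0.00 0.00 0.00
      vertex 28.00 0.00 0.00
      vertex 28.00 0.00 19.00
    endloop
  endfacet
  facet normal 0.0000 -1.0000 0.0000
    outer loop
      vertex 0.00 0.00 0.00
      vertex 28.00 0.00 19.00
      vertex 0.00 0.00 19.00
    endloop
  endfacet
  facet normal 1.0000 0.0000 0.0000
    outer loop
      vertex 28.00 0.00 0.00
      vertex 28.00 8.00 0.00
      vertex 28.00 8.00 19.00
    endloop
  endfacet
  facet normal 1.0000 0.0000 0.0000
    outer loop
      vertex 28.00 0.00 0.00
      vertex 28.00 8.00 19.00
      vertex 28.00 0.00 19.00
    endloop
  endfacet
  facet normal 0.0000 1.0000 0.0000
    outer loop
      vertex 28.00 8.00 0.00
      vertex 9.00 8.00 0.00
      vertex 9.00 8.00 19.00
    endloop
  endfacet
  facet normal 0.0000 1.0000 0.0000
    outer loop
      vertex 28.00 8.00 0.00
      vertex 9.00 8.00 19.00
      vertex 28.00 8.00 19.00
    endloop
  endfacet
  facet normal 1.0000 0.0000 0.0000
    outer loop
      vertex 9.00 8.00 0.00
      vertex 9.00 18.00 0.00
      vertex 9.00 18.00 19.00
    endloop
  endfacet
  facet normal 1.0000 0.0000 0.0000
    outer loop
      vertex 9.00 8.00 0.00
      vertex 9.00 18.00 19.00
      vertex 9.00 8.00 19.00
    endloop
  endfacet
  facet normal 0.0000 1.0000 0.0000
    outer loop
      vertex 9.00 18.00 0.00
      vertex 0.00 18.00 0.00
      vertex 0.00 18.00 19.00
    endloop
  endfacet
  facet normal 0.0000 1.0000 0.0000
    outer loop
      vertex 9.00 18.00 0.00
      vertex 0.00 18.00 19.00
      vertex 9.00 18.00 19.00
    endloop
  endfacet
  facet normal -1.0000 0.0000 0.0000
    outer loop
      vertex 0.00 18.00 0.00
      vertex 0.00 0.00 0.00
      vertex 0.00 0.00 19.00
    endloop
  endfacet
  facet normal -1.0000 0.0000 0.0000
    outer loop
      vertex 0.00 18.00 0.00
      vertex 0.00 0.00 19.00
      vertex 0.00 18.00 19.00
    endloop
  endfacet
endsolid part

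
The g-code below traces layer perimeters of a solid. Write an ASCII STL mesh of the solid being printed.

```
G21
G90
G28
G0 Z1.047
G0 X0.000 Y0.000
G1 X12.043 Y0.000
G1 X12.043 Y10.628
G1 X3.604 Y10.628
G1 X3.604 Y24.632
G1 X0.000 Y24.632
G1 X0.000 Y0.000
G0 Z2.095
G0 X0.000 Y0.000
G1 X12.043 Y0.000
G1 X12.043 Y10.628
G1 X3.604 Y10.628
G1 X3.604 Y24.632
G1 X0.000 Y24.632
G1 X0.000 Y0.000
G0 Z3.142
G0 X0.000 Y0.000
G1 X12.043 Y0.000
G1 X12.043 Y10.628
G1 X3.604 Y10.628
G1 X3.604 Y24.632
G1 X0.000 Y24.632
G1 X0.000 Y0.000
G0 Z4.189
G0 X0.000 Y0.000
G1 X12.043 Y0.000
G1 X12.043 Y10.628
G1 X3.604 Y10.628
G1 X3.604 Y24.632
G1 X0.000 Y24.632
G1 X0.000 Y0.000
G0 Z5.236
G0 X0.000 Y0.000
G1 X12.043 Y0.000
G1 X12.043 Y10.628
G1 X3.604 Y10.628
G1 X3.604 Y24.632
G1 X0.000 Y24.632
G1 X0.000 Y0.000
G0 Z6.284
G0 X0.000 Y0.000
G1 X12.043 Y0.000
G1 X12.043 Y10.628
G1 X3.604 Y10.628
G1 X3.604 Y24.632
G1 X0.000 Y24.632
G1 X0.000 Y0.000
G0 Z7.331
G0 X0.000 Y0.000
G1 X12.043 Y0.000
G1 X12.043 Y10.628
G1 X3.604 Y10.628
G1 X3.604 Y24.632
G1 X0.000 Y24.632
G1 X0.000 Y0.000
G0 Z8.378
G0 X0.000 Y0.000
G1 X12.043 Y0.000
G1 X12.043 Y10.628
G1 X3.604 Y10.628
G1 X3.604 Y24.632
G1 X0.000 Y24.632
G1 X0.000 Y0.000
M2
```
solid part
  facet normal 0.0000 0.0000 -1.0000
    outer loop
      vertex 12.043 10.628 0.000
      vertex 12.043 0.000 0.000
      vertex 0.000 0.000 0.000
    endloop
  endfacet
  facet normal 0.0000 0.0000 -1.0000
    outer loop
      vertex 3.604 10.628 0.000
      vertex 12.043 10.628 0.000
      vertex 0.000 0.000 0.000
    endloop
  endfacet
  facet normal 0.0000 0.0000 -1.0000
    outer loop
      vertex 3.604 24.632 0.000
      vertex 3.604 10.628 0.000
      vertex 0.000 0.000 0.000
    endloop
  endfacet
  facet normal 0.0000 0.0000 -1.0000
    outer loop
      vertex 0.000 24.632 0.000
      vertex 3.604 24.632 0.000
      vertex 0.000 0.000 0.000
    endloop
  endfacet
  facet normal 0.0000 0.0000 1.0000
    outer loop
      vertex 0.000 0.000 8.378
      vertex 12.043 0.000 8.378
      vertex 12.043 10.628 8.378
    endloop
  endfacet
  facet normal 0.0000 0.0000 1.0000
    outer loop
      vertex 0.000 0.000 8.378
      vertex 12.043 10.628 8.378
      vertex 3.604 10.628 8.378
    endloop
  endfacet
  facet normal 0.0000 0.0000 1.0000
    outer loop
      vertex 0.000 0.000 8.378
      vertex 3.604 10.628 8.378
      vertex 3.604 24.632 8.378
    endloop
  endfacet
  facet normal 0.0000 0.0000 1.0000
    outer loop
      vertex 0.000 0.000 8.378
      vertex 3.604 24.632 8.378
      vertex 0.000 24.632 8.378
    endloop
  endfacet
  facet normal 0.0000 -1.0000 0.0000
    outer loop
      vertex 0.000 0.000 0.000
      vertex 12.043 0.000 0.000
      vertex 12.043 0.000 8.378
    endloop
  endfacet
  facet normal 0.0000 -1.0000 0.0000
    outer loop
      vertex 0.000 0.000 0.000
      vertex 12.043 0.000 8.378
      vertex 0.000 0.000 8.378
    endloop
  endfacet
  facet normal 1.0000 0.0000 0.0000
    outer loop
      vertex 12.043 0.000 0.000
      vertex 12.043 10.628 0.000
      vertex 12.043 10.628 8.378
    endloop
  endfacet
  facet normal 1.0000 0.0000 0.0000
    outer loop
      vertex 12.043 0.000 0.000
      vertex 12.043 10.628 8.378
      vertex 12.043 0.000 8.378
    endloop
  endfacet
  facet normal 0.0000 1.0000 0.0000
    outer loop
      vertex 12.043 10.628 0.000
      vertex 3.604 10.628 0.000
      vertex 3.604 10.628 8.378
    endloop
  endfacet
  facet normal 0.0000 1.0000 0.0000
    outer loop
      vertex 12.043 10.628 0.000
      vertex 3.604 10.628 8.378
      vertex 12.043 10.628 8.378
    endloop
  endfacet
  facet normal 1.0000 0.0000 0.0000
    outer loop
      vertex 3.604 10.628 0.000
      vertex 3.604 24.632 0.000
      vertex 3.604 24.632 8.378
    endloop
  endfacet
  facet normal 1.0000 0.0000 0.0000
    outer loop
      vertex 3.604 10.628 0.000
      vertex 3.604 24.632 8.378
      vertex 3.604 10.628 8.378
    endloop
  endfacet
  facet normal 0.0000 1.0000 0.0000
    outer loop
      vertex 3.604 24.632 0.000
      vertex 0.000 24.632 0.000
      vertex 0.000 24.632 8.378
    endloop
  endfacet
  facet normal 0.0000 1.0000 0.0000
    outer loop
      vertex 3.604 24.632 0.000
      vertex 0.000 24.632 8.378
      vertex 3.604 24.632 8.378
    endloop
  endfacet
  facet normal -1.0000 0.0000 0.0000
    outer loop
      vertex 0.000 24.632 0.000
      vertex 0.000 0.000 0.000
      vertex 0.000 0.000 8.378
    endloop
  endfacet
  facet normal -1.0000 0.0000 0.0000
    outer loop
      vertex 0.000 24.632 0.000
      vertex 0.000 0.000 8.378
      vertex 0.000 24.632 8.378
    endloop
  endfacet
endsolid part

The G0 Z moves step by Δz≈1.047 mm. Every layer's G1 loop is the same polygon, so the solid is a straight extrusion of it from z=0 to z≈8.38. Closing with flat bottom and top caps and triangulating gives 20 facets — an L-shaped prism: outer 12 × 24.6 mm, arm thicknesses ≈ 10.6 mm (horizontal) and 3.6 mm (vertical), extruded 8.38 mm in z.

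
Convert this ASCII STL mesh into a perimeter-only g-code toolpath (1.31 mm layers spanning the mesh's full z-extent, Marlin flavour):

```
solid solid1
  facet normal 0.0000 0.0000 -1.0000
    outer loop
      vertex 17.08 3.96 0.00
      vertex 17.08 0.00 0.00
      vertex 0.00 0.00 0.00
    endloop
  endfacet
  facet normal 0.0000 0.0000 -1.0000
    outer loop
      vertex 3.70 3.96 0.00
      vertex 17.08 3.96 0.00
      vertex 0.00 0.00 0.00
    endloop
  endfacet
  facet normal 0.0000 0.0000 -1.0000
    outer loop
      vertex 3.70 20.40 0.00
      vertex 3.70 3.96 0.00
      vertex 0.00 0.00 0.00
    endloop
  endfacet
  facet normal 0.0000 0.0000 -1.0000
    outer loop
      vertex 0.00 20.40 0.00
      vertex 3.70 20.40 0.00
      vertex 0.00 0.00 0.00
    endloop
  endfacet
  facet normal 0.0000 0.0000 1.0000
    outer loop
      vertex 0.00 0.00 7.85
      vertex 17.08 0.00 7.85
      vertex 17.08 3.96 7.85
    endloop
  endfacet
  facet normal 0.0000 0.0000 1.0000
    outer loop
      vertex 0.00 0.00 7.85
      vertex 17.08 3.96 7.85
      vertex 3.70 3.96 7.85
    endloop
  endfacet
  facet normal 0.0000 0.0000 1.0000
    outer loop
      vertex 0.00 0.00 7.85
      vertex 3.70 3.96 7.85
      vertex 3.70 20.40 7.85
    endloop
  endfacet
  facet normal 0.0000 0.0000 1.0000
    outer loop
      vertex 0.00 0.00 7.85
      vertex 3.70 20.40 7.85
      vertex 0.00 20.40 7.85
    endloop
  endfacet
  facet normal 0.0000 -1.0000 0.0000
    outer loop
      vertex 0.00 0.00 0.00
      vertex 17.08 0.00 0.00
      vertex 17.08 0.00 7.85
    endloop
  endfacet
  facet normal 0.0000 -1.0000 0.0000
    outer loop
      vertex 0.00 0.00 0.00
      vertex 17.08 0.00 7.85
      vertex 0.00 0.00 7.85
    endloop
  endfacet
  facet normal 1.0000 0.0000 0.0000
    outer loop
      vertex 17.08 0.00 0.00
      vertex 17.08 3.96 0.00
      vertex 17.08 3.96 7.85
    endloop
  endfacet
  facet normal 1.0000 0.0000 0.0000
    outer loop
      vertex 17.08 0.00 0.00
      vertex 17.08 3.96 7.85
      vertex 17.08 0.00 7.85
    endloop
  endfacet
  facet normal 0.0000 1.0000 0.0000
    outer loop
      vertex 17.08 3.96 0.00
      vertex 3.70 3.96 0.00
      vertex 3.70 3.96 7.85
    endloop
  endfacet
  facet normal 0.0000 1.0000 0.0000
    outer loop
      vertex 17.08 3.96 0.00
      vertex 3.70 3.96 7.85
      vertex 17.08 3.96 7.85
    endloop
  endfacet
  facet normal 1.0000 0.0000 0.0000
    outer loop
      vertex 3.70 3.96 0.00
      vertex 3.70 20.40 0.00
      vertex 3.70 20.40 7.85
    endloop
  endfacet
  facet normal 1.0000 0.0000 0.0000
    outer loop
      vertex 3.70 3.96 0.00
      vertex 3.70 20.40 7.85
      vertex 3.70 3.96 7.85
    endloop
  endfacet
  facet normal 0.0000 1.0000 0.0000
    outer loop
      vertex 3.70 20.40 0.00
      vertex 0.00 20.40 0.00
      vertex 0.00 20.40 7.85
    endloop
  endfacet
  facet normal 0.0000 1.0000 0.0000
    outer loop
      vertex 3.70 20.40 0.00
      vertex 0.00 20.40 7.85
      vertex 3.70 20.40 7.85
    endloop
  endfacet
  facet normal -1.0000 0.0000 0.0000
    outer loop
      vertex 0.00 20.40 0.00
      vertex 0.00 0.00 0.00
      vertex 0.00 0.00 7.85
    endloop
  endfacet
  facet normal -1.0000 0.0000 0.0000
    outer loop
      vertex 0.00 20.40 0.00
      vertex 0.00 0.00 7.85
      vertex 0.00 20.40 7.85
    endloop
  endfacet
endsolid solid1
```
; perimeter-only toolpath
G21 ; units = mm
G90 ; absolute positioning
G28 ; home
; layer 1
G0 Z1.31
G0 X0.00 Y0.00
G1 X17.08 Y0.00
G1 X17.08 Y3.96
G1 X3.70 Y3.96
G1 X3.70 Y20.40
G1 X0.00 Y20.40
G1 X0.00 Y0.00
; layer 2
G0 Z2.62
G0 X0.00 Y0.00
G1 X17.08 Y0.00
G1 X17.08 Y3.96
G1 X3.70 Y3.96
G1 X3.70 Y20.40
G1 X0.00 Y20.40
G1 X0.00 Y0.00
; layer 3
G0 Z3.92
G0 X0.00 Y0.00
G1 X17.08 Y0.00
G1 X17.08 Y3.96
G1 X3.70 Y3.96
G1 X3.70 Y20.40
G1 X0.00 Y20.40
G1 X0.00 Y0.00
; layer 4
G0 Z5.23
G0 X0.00 Y0.00
G1 X17.08 Y0.00
G1 X17.08 Y3.96
G1 X3.70 Y3.96
G1 X3.70 Y20.40
G1 X0.00 Y20.40
G1 X0.00 Y0.00
; layer 5
G0 Z6.54
G0 X0.00 Y0.00
G1 X17.08 Y0.00
G1 X17.08 Y3.96
G1 X3.70 Y3.96
G1 X3.70 Y20.40
G1 X0.00 Y20.40
G1 X0.00 Y0.00
; layer 6
G0 Z7.85
G0 X0.00 Y0.00
G1 X17.08 Y0.00
G1 X17.08 Y3.96
G1 X3.70 Y3.96
G1 X3.70 Y20.40
G1 X0.00 Y20.40
G1 X0.00 Y0.00
M2 ; end

The solid is an L-shaped prism: outer 17.1 × 20.4 mm, arm thicknesses ≈ 3.96 mm (horizontal) and 3.7 mm (vertical), extruded 7.85 mm in z. Slicing at Δz = 1.31 mm — 6 equal slices spanning the solid's height, so layer i sits at z = i·h/6 — gives 6 non-empty perimeters. Each is a 6-segment closed polygon; G0 lifts to the layer z and rapids to the start vertex, then G1 traces the edges.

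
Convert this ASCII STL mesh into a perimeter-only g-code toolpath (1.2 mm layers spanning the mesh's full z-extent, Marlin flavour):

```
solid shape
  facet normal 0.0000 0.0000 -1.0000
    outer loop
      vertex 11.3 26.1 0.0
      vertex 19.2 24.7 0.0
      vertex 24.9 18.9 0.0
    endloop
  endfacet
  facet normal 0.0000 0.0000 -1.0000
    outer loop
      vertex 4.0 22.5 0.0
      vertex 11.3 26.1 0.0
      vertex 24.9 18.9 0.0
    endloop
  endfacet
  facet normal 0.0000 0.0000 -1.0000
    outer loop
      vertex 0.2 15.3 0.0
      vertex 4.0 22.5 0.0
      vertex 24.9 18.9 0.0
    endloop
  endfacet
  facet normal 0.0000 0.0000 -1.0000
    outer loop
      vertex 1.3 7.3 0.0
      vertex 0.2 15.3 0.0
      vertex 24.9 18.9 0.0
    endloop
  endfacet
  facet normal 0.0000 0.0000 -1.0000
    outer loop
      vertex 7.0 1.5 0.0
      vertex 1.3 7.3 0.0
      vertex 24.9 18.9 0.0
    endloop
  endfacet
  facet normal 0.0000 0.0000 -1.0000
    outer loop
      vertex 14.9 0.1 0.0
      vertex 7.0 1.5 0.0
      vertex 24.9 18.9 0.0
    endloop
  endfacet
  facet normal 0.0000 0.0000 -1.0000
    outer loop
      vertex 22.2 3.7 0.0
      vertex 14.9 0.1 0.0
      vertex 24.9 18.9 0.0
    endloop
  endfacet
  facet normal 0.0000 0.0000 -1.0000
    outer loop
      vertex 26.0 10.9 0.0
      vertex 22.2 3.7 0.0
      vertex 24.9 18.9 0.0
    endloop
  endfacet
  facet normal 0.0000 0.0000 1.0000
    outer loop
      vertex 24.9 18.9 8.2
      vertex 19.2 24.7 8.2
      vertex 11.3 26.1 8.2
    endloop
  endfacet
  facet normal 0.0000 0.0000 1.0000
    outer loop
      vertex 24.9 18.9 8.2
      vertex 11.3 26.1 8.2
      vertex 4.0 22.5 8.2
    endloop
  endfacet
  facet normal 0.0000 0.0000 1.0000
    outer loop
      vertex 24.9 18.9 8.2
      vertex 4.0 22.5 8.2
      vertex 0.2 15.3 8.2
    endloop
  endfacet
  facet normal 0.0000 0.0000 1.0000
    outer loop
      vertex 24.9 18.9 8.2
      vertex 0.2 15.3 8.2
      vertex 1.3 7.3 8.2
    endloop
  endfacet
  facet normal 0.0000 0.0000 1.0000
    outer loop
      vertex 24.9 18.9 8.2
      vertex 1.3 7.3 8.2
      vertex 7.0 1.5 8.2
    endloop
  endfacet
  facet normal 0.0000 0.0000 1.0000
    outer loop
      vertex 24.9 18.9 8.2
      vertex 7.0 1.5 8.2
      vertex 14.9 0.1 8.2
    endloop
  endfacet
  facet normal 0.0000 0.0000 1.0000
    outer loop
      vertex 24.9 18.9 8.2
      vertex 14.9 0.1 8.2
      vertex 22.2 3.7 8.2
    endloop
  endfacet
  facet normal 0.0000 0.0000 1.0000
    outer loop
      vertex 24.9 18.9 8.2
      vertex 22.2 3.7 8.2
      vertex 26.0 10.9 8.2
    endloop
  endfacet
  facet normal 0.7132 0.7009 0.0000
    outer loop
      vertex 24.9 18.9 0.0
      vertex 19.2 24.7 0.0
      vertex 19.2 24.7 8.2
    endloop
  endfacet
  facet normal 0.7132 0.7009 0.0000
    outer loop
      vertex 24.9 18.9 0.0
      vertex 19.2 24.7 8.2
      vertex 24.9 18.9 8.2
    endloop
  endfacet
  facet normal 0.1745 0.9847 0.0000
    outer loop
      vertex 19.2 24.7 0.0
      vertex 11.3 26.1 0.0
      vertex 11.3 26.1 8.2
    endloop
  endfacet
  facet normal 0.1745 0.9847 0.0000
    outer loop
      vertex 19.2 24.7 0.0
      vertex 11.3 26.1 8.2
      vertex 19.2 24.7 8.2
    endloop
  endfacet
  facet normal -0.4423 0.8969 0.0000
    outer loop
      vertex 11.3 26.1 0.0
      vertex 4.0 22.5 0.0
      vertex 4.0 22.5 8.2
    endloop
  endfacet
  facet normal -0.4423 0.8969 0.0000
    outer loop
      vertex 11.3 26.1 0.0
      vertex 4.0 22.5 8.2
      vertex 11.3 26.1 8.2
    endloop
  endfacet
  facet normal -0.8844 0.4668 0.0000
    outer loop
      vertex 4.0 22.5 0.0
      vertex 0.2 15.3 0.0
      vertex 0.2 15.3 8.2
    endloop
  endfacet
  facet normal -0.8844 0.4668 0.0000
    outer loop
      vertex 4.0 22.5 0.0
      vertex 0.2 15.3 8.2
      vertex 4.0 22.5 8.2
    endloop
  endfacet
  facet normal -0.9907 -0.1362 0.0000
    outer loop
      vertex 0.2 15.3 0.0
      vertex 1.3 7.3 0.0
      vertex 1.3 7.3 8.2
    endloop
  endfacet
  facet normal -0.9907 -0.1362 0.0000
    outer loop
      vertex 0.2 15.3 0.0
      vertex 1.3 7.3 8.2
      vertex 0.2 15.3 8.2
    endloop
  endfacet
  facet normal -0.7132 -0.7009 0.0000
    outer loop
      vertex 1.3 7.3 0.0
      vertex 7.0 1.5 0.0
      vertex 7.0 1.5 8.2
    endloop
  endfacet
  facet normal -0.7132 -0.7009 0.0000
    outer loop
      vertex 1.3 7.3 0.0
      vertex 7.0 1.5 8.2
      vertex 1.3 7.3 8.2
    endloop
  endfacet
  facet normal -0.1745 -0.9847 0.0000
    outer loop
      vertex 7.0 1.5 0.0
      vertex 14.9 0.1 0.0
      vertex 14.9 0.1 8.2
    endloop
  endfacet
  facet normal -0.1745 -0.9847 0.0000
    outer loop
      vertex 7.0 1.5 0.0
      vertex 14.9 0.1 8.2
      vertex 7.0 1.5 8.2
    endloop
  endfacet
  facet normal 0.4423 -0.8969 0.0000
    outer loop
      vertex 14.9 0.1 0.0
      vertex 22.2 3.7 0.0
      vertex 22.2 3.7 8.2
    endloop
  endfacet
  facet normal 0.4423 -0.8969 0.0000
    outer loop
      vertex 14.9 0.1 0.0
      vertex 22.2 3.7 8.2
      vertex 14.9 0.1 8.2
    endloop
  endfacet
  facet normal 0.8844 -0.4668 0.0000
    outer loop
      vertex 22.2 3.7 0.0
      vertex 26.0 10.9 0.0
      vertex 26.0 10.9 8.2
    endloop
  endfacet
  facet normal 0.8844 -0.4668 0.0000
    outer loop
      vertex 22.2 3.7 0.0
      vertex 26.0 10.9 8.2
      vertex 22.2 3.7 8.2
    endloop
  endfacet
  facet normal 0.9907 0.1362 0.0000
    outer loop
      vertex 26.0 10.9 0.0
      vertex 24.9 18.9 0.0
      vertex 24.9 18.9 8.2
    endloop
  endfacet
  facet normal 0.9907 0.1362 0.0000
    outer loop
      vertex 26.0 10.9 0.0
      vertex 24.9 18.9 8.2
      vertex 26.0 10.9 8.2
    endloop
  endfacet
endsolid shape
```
; perimeter-only toolpath
G21 ; units = mm
G90 ; absolute positioning
G28 ; home
; layer 1
G0 Z1.2
G0 X24.9 Y18.9
G1 X19.2 Y24.7
G1 X11.3 Y26.1
G1 X4.0 Y22.5
G1 X0.2 Y15.3
G1 X1.3 Y7.3
G1 X7.0 Y1.5
G1 X14.9 Y0.1
G1 X22.2 Y3.7
G1 X26.0 Y10.9
G1 X24.9 Y18.9
; layer 2
G0 Z2.3
G0 X24.9 Y18.9
G1 X19.2 Y24.7
G1 X11.3 Y26.1
G1 X4.0 Y22.5
G1 X0.2 Y15.3
G1 X1.3 Y7.3
G1 X7.0 Y1.5
G1 X14.9 Y0.1
G1 X22.2 Y3.7
G1 X26.0 Y10.9
G1 X24.9 Y18.9
; layer 3
G0 Z3.5
G0 X24.9 Y18.9
G1 X19.2 Y24.7
G1 X11.3 Y26.1
G1 X4.0 Y22.5
G1 X0.2 Y15.3
G1 X1.3 Y7.3
G1 X7.0 Y1.5
G1 X14.9 Y0.1
G1 X22.2 Y3.7
G1 X26.0 Y10.9
G1 X24.9 Y18.9
; layer 4
G0 Z4.7
G0 X24.9 Y18.9
G1 X19.2 Y24.7
G1 X11.3 Y26.1
G1 X4.0 Y22.5
G1 X0.2 Y15.3
G1 X1.3 Y7.3
G1 X7.0 Y1.5
G1 X14.9 Y0.1
G1 X22.2 Y3.7
G1 X26.0 Y10.9
G1 X24.9 Y18.9
; layer 5
G0 Z5.9
G0 X24.9 Y18.9
G1 X19.2 Y24.7
G1 X11.3 Y26.1
G1 X4.0 Y22.5
G1 X0.2 Y15.3
G1 X1.3 Y7.3
G1 X7.0 Y1.5
G1 X14.9 Y0.1
G1 X22.2 Y3.7
G1 X26.0 Y10.9
G1 X24.9 Y18.9
; layer 6
G0 Z7.0
G0 X24.9 Y18.9
G1 X19.2 Y24.7
G1 X11.3 Y26.1
G1 X4.0 Y22.5
G1 X0.2 Y15.3
G1 X1.3 Y7.3
G1 X7.0 Y1.5
G1 X14.9 Y0.1
G1 X22.2 Y3.7
G1 X26.0 Y10.9
G1 X24.9 Y18.9
; layer 7
G0 Z8.2
G0 X24.9 Y18.9
G1 X19.2 Y24.7
G1 X11.3 Y26.1
G1 X4.0 Y22.5
G1 X0.2 Y15.3
G1 X1.3 Y7.3
G1 X7.0 Y1.5
G1 X14.9 Y0.1
G1 X22.2 Y3.7
G1 X26.0 Y10.9
G1 X24.9 Y18.9
M2 ; end

The solid is a regular 10-sided prism (a cylinder approximated with 10 flat sides), circumscribed radius ≈ 13.1 mm, height ≈ 8.2 mm. Slicing at Δz = 1.2 mm — 7 equal slices spanning the solid's height, so layer i sits at z = i·h/7 — gives 7 non-empty perimeters. Each is a 10-segment closed polygon; G0 lifts to the layer z and rapids to the start vertex, then G1 traces the edges.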